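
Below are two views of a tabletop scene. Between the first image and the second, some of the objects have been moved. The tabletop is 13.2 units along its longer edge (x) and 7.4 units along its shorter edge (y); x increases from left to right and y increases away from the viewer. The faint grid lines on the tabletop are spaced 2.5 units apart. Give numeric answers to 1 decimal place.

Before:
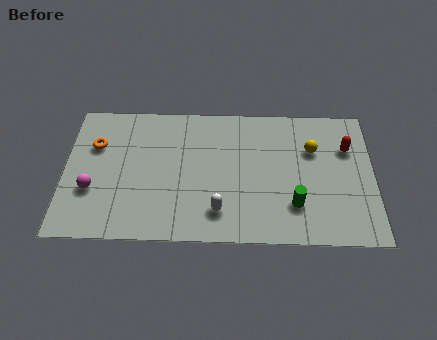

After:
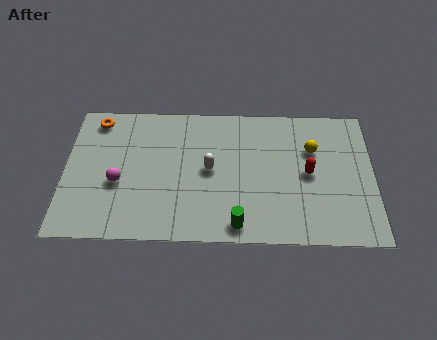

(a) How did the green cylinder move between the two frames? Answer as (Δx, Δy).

(-2.4, -1.1)

The green cylinder started near (9.8, 2.0) and ended near (7.4, 0.9).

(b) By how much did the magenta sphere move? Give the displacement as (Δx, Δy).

(1.1, 0.4)

The magenta sphere started near (1.2, 2.6) and ended near (2.3, 3.0).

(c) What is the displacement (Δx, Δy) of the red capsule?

(-1.7, -1.4)

From the two frames, the red capsule sits at roughly (12.1, 5.1) before and (10.4, 3.7) after.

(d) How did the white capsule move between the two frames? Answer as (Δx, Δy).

(-0.4, 2.2)

The white capsule was at about (6.6, 1.6) and moved to about (6.2, 3.8).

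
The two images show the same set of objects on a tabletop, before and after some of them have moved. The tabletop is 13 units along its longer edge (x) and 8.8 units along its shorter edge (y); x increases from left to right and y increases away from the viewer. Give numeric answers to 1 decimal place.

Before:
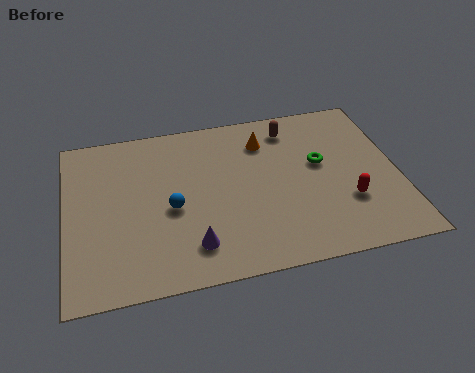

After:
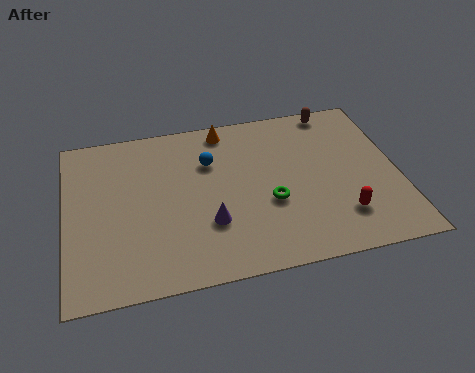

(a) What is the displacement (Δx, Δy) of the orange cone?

(-1.5, 1.0)

From the two frames, the orange cone sits at roughly (7.9, 6.8) before and (6.4, 7.8) after.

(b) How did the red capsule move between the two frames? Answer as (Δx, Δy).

(-0.3, -0.7)

The red capsule started near (10.9, 2.8) and ended near (10.6, 2.1).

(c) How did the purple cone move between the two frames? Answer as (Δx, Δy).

(0.7, 1.0)

The purple cone started near (4.8, 1.8) and ended near (5.5, 2.8).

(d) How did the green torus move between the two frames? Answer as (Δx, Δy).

(-2.1, -1.7)

The green torus started near (10.0, 5.1) and ended near (7.9, 3.4).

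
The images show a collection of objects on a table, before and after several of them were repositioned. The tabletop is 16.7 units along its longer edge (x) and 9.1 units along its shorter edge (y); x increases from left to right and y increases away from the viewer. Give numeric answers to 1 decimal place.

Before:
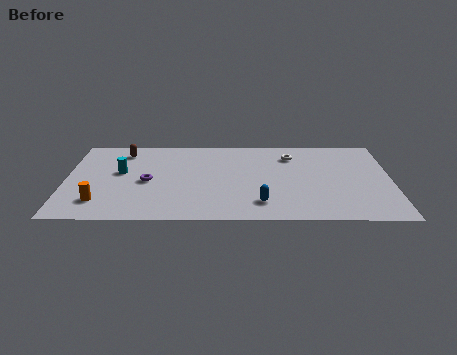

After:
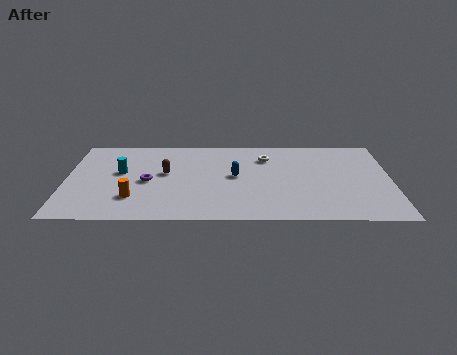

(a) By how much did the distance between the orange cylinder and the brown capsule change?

-2.5

They were about 5.6 units apart before and 3.1 after — 2.5 units closer together.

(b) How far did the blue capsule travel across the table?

3.2

From (10.0, 1.9) to (8.7, 4.8), the blue capsule covered √(1.3² + 2.9²) ≈ 3.2 units.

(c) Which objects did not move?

the purple torus and the cyan cylinder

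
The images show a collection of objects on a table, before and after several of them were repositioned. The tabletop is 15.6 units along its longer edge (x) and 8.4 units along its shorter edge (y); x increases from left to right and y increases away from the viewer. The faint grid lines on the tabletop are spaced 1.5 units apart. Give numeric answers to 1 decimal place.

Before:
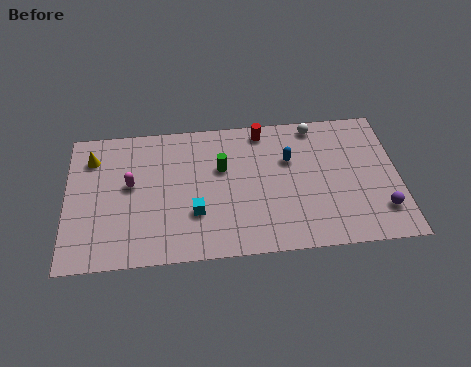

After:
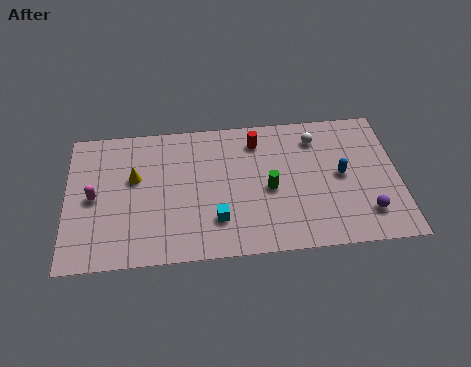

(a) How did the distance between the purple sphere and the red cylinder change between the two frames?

-0.6

The distance was about 7.6 in the first image and 7.0 in the second, so they moved 0.6 units closer together.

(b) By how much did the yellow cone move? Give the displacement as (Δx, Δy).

(2.0, -1.4)

From the two frames, the yellow cone sits at roughly (1.2, 6.5) before and (3.2, 5.1) after.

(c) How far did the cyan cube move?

1.1

The cyan cube was near (6.0, 2.7) before and (7.0, 2.2) after, so it travelled √(1.0² + 0.5²) ≈ 1.1 units.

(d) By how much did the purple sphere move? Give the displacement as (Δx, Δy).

(-0.7, -0.1)

From the two frames, the purple sphere sits at roughly (14.7, 2.0) before and (14.0, 1.9) after.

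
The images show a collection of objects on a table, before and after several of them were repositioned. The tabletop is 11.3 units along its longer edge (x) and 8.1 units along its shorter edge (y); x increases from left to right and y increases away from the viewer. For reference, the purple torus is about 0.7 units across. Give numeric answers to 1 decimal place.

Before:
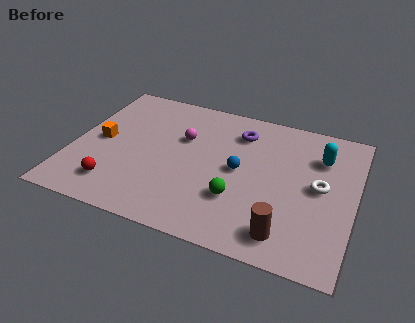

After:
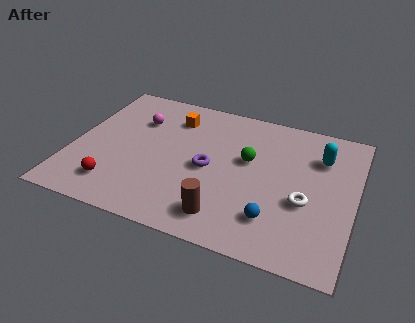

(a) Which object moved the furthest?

the orange cube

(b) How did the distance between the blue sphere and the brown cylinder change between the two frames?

-1.5

The distance was about 3.5 in the first image and 2.0 in the second, so they moved 1.5 units closer together.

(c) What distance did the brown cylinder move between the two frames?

2.4

From (8.8, 1.3) to (6.4, 1.4), the brown cylinder covered √(2.4² + 0.1²) ≈ 2.4 units.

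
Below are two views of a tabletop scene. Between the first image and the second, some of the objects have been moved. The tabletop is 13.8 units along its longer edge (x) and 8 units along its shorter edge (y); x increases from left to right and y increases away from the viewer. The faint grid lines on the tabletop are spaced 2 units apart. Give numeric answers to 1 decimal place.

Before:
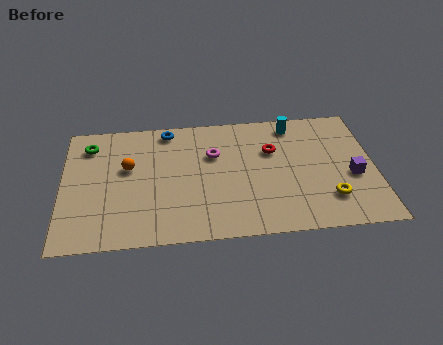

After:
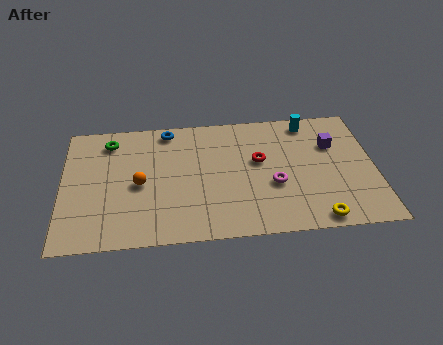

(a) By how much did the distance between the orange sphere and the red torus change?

-1.0

The distance was about 6.4 in the first image and 5.4 in the second, so they moved 1.0 units closer together.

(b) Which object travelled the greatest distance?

the magenta torus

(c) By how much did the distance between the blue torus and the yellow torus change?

+0.3

The distance was about 8.7 in the first image and 9.0 in the second, so they moved 0.3 units further apart.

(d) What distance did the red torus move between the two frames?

0.8

The red torus moved from about (9.3, 5.3) to (8.7, 4.7), a distance of √(0.6² + 0.6²) ≈ 0.8.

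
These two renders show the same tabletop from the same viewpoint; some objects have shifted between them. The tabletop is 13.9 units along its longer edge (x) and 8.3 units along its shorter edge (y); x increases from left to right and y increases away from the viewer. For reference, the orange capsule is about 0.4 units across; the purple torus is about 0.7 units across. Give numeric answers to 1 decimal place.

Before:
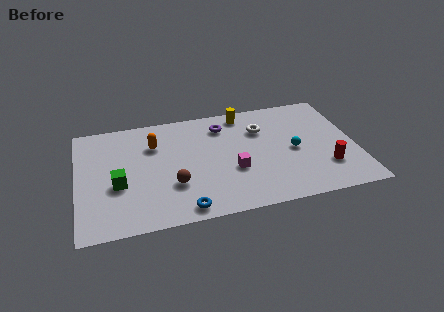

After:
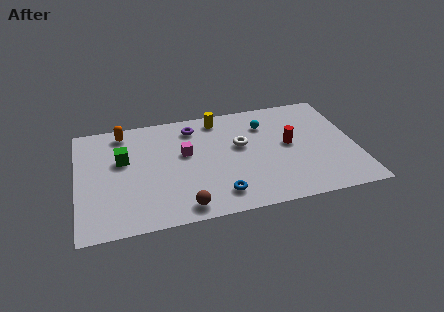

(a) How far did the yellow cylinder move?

1.3

The yellow cylinder was near (8.5, 7.3) before and (7.2, 7.2) after, so it travelled √(1.3² + 0.1²) ≈ 1.3 units.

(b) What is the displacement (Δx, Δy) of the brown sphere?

(0.4, -1.7)

The brown sphere was at about (4.7, 2.7) and moved to about (5.1, 1.0).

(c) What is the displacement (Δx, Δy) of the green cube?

(0.3, 1.8)

The green cube started near (2.0, 3.3) and ended near (2.3, 5.1).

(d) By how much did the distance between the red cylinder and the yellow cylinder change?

-1.9

They were about 6.3 units apart before and 4.4 after — 1.9 units closer together.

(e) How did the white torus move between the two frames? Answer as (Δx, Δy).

(-1.1, -1.0)

The white torus started near (9.3, 5.9) and ended near (8.2, 4.9).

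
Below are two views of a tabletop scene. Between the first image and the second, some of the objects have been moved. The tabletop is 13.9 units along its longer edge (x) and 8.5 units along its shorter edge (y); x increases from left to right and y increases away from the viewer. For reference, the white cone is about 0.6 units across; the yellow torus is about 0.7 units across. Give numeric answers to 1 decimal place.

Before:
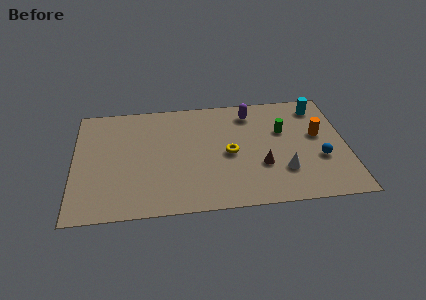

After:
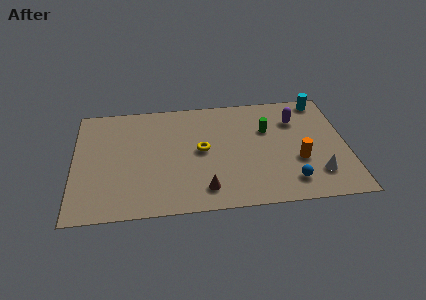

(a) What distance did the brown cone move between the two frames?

3.2

The brown cone was near (9.5, 2.9) before and (6.6, 1.5) after, so it travelled √(2.9² + 1.4²) ≈ 3.2 units.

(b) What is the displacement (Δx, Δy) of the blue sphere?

(-1.6, -1.5)

The blue sphere was at about (12.5, 3.1) and moved to about (10.9, 1.6).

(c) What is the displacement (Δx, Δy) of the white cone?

(1.7, -0.4)

The white cone started near (10.6, 2.4) and ended near (12.3, 2.0).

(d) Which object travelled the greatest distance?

the brown cone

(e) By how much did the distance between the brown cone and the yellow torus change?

+1.0

They were about 1.9 units apart before and 2.9 after — 1.0 units further apart.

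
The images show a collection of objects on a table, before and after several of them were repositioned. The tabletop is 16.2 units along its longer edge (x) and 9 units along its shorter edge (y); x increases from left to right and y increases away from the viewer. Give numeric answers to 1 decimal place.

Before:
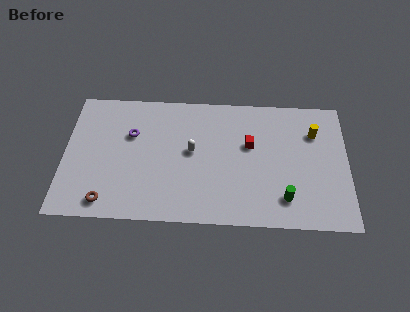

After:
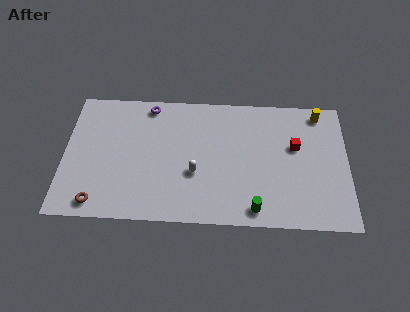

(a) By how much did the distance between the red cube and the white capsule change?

+2.7

The distance was about 3.4 in the first image and 6.1 in the second, so they moved 2.7 units further apart.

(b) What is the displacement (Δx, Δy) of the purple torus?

(1.0, 2.1)

The purple torus was at about (3.8, 5.9) and moved to about (4.8, 8.0).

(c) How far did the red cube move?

2.6

From (10.6, 5.5) to (13.2, 5.5), the red cube covered √(2.6² + 0.0²) ≈ 2.6 units.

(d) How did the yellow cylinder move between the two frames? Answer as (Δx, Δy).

(0.3, 1.4)

From the two frames, the yellow cylinder sits at roughly (14.3, 6.5) before and (14.6, 7.9) after.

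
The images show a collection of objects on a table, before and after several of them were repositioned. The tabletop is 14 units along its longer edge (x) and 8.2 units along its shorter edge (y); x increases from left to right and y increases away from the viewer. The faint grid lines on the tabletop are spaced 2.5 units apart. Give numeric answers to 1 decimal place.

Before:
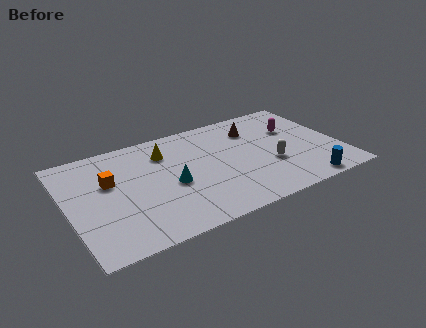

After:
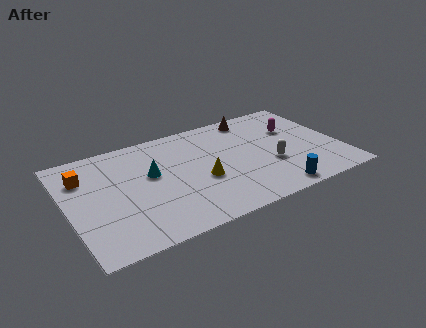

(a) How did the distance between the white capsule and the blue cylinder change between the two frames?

-0.5

They were about 2.6 units apart before and 2.1 after — 0.5 units closer together.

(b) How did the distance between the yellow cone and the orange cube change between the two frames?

+3.1

Before: roughly 3.2 units apart; after: 6.3. That's 3.1 units further apart.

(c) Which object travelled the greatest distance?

the yellow cone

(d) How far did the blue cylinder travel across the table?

1.6

From (11.7, 0.8) to (10.1, 0.9), the blue cylinder covered √(1.6² + 0.1²) ≈ 1.6 units.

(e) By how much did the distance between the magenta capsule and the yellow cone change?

-1.1

The distance was about 6.7 in the first image and 5.6 in the second, so they moved 1.1 units closer together.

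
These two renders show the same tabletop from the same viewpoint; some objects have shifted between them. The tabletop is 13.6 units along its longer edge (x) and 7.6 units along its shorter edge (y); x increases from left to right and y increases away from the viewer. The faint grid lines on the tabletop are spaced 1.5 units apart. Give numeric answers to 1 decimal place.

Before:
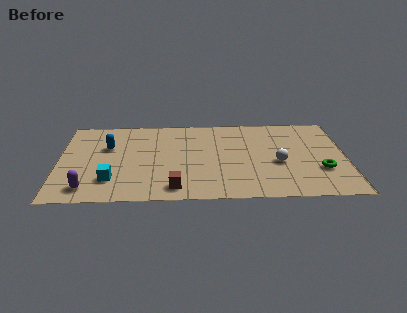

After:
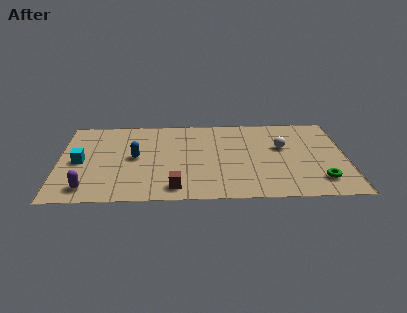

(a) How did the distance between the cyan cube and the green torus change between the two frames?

+1.6

The distance was about 9.9 in the first image and 11.5 in the second, so they moved 1.6 units further apart.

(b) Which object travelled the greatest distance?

the cyan cube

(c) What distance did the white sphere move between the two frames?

1.4

From (10.4, 3.2) to (10.6, 4.6), the white sphere covered √(0.2² + 1.4²) ≈ 1.4 units.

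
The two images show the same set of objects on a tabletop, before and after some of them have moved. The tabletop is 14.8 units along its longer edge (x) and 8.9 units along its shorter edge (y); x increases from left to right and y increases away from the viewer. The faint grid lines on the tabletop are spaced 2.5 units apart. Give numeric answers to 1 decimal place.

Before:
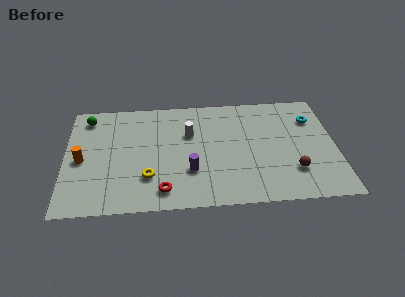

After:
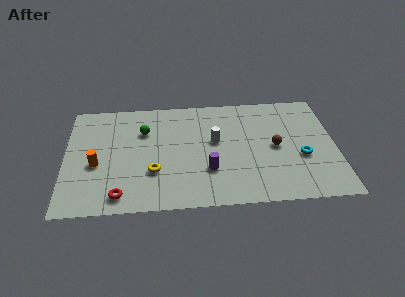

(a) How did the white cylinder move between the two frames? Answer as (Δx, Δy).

(1.4, -0.7)

The white cylinder was at about (6.8, 5.8) and moved to about (8.2, 5.1).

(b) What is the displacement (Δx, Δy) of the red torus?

(-2.3, -0.2)

From the two frames, the red torus sits at roughly (5.3, 1.4) before and (3.0, 1.2) after.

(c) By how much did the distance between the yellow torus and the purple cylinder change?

+0.7

The distance was about 2.3 in the first image and 3.0 in the second, so they moved 0.7 units further apart.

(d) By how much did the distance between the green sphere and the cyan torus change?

-3.4

They were about 12.4 units apart before and 9.0 after — 3.4 units closer together.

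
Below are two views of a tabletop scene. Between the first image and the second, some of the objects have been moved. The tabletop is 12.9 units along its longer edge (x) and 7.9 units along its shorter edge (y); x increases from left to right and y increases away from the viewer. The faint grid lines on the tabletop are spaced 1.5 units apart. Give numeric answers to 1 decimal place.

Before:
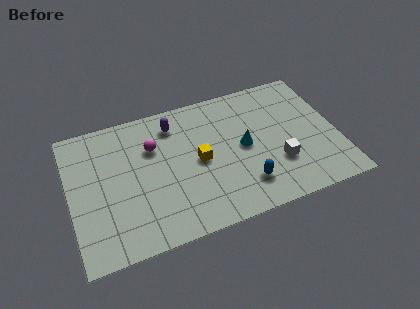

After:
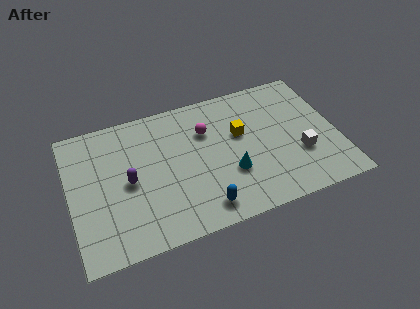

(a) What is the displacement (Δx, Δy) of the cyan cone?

(-0.8, -1.3)

From the two frames, the cyan cone sits at roughly (8.4, 4.0) before and (7.6, 2.7) after.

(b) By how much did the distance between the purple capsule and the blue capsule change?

-1.3

The distance was about 5.5 in the first image and 4.2 in the second, so they moved 1.3 units closer together.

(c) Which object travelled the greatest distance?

the purple capsule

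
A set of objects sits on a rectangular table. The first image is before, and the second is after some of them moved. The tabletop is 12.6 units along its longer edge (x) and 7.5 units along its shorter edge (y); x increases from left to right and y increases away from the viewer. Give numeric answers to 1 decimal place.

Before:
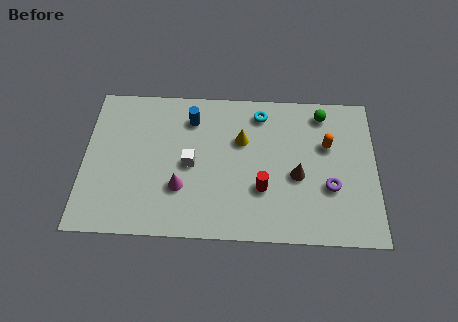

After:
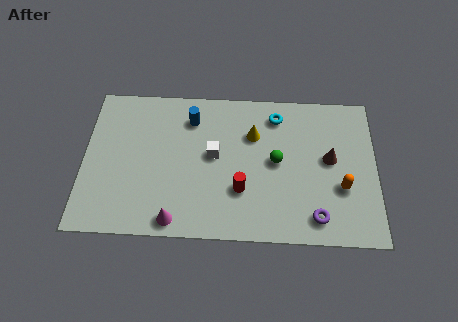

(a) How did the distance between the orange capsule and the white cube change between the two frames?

-0.3

The distance was about 6.0 in the first image and 5.7 in the second, so they moved 0.3 units closer together.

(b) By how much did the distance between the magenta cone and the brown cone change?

+2.3

They were about 5.1 units apart before and 7.4 after — 2.3 units further apart.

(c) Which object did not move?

the blue cylinder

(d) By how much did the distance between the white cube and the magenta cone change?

+2.4

Before: roughly 1.3 units apart; after: 3.7. That's 2.4 units further apart.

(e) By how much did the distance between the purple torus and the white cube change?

-0.8

The distance was about 6.1 in the first image and 5.3 in the second, so they moved 0.8 units closer together.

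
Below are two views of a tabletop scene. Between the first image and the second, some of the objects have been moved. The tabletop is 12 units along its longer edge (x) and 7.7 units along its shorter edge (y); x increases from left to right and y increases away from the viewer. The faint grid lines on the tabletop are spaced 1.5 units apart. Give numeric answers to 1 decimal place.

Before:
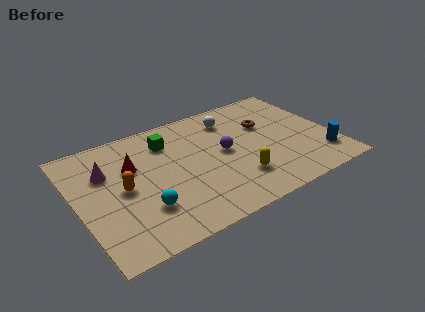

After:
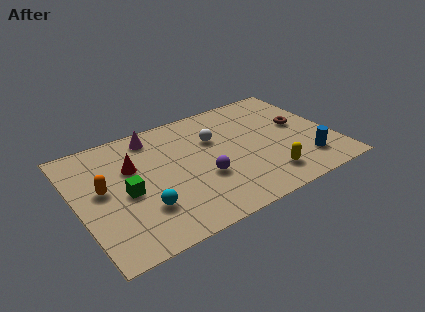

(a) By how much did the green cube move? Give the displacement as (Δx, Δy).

(-2.3, -2.4)

The green cube was at about (4.5, 5.9) and moved to about (2.2, 3.5).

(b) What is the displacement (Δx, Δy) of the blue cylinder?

(-0.8, 0.0)

The blue cylinder started near (11.2, 1.7) and ended near (10.4, 1.7).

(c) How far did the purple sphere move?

1.7

The purple sphere moved from about (6.9, 4.0) to (5.7, 2.8), a distance of √(1.2² + 1.2²) ≈ 1.7.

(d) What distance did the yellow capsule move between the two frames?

1.4

The yellow capsule was near (7.2, 2.0) before and (8.5, 1.5) after, so it travelled √(1.3² + 0.5²) ≈ 1.4 units.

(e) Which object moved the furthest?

the green cube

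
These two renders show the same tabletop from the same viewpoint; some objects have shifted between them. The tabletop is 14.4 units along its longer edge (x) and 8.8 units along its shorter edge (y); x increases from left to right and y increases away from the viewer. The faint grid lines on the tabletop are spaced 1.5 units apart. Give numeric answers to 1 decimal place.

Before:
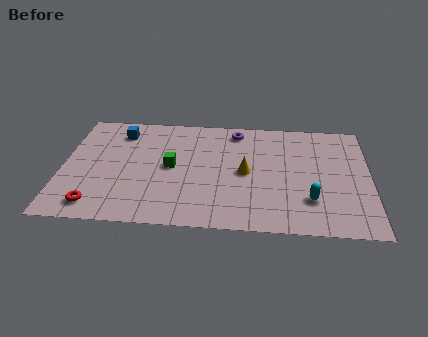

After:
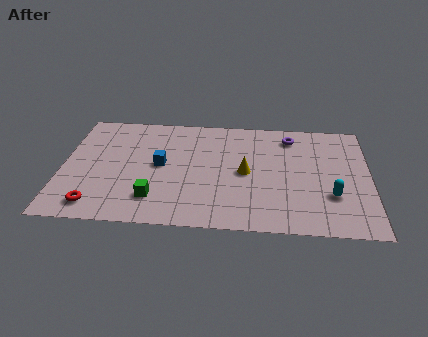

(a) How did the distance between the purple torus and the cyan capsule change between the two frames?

-1.4

They were about 6.3 units apart before and 4.9 after — 1.4 units closer together.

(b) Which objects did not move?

the yellow cone and the red torus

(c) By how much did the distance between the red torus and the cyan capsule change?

+1.0

The distance was about 10.0 in the first image and 11.0 in the second, so they moved 1.0 units further apart.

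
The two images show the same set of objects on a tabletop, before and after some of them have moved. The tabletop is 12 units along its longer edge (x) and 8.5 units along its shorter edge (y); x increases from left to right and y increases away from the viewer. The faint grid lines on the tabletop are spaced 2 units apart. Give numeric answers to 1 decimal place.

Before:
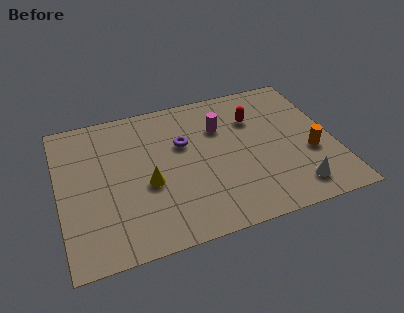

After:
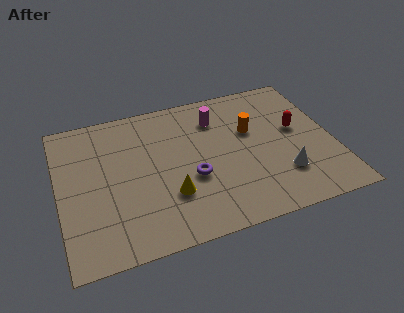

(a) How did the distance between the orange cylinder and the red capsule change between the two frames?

-1.5

They were about 3.6 units apart before and 2.1 after — 1.5 units closer together.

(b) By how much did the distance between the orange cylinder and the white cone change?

+1.2

They were about 2.0 units apart before and 3.2 after — 1.2 units further apart.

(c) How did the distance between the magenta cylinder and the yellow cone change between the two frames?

+0.4

The distance was about 4.2 in the first image and 4.6 in the second, so they moved 0.4 units further apart.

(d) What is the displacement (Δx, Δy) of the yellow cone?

(0.9, -0.9)

From the two frames, the yellow cone sits at roughly (3.8, 3.5) before and (4.7, 2.6) after.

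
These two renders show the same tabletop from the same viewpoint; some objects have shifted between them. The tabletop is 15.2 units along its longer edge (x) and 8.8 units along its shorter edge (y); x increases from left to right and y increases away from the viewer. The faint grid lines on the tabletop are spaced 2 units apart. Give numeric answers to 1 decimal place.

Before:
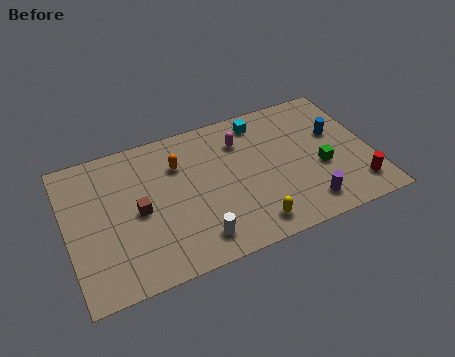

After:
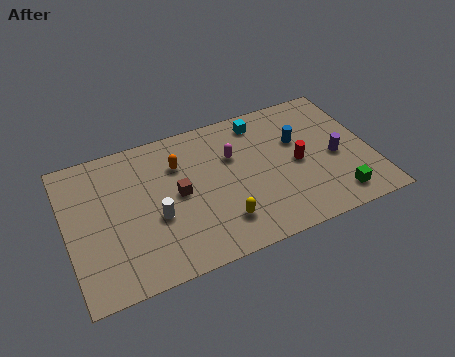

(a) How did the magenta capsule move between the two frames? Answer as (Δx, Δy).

(-0.5, -0.8)

The magenta capsule was at about (8.9, 6.6) and moved to about (8.4, 5.8).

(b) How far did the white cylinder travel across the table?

2.7

The white cylinder moved from about (6.1, 1.5) to (4.3, 3.5), a distance of √(1.8² + 2.0²) ≈ 2.7.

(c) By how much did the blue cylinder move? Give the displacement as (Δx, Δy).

(-1.9, 0.2)

The blue cylinder started near (13.6, 5.4) and ended near (11.7, 5.6).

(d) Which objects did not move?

the cyan cube and the orange capsule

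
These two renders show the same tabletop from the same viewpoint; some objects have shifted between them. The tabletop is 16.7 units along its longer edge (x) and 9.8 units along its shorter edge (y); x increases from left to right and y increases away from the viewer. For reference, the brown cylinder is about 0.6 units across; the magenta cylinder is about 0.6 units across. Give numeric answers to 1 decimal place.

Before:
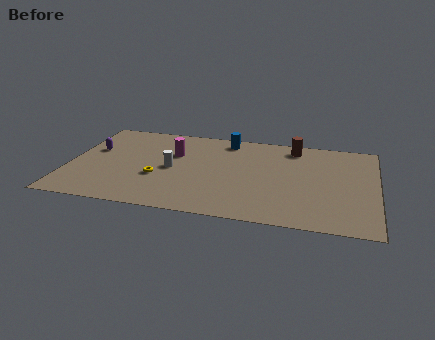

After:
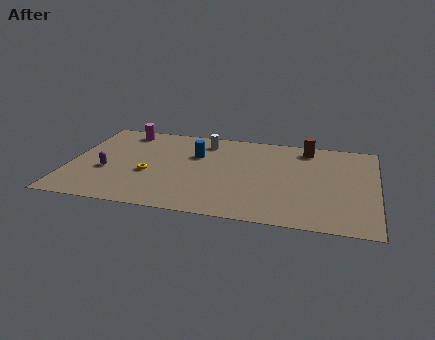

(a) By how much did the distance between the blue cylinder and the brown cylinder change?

+2.6

Before: roughly 3.7 units apart; after: 6.3. That's 2.6 units further apart.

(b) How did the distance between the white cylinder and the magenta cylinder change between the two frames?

+2.8

The distance was about 1.7 in the first image and 4.5 in the second, so they moved 2.8 units further apart.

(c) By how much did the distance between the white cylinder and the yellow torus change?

+3.7

Before: roughly 1.3 units apart; after: 5.0. That's 3.7 units further apart.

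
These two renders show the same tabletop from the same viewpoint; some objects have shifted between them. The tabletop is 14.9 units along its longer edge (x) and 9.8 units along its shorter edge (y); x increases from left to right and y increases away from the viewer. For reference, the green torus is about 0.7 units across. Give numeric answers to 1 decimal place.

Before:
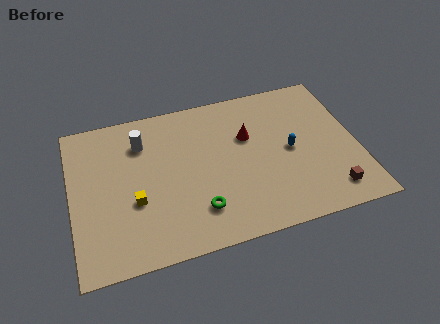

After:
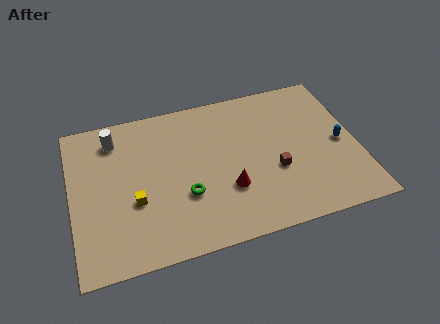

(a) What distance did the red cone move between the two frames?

3.4

The red cone was near (9.3, 6.3) before and (8.0, 3.2) after, so it travelled √(1.3² + 3.1²) ≈ 3.4 units.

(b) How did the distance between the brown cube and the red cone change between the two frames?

-3.6

Before: roughly 6.1 units apart; after: 2.5. That's 3.6 units closer together.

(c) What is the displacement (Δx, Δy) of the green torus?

(-0.6, 1.1)

The green torus started near (6.4, 2.3) and ended near (5.8, 3.4).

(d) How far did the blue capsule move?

2.6

From (11.4, 4.8) to (14.0, 4.6), the blue capsule covered √(2.6² + 0.2²) ≈ 2.6 units.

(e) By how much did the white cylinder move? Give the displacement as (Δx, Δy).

(-1.4, 0.6)

From the two frames, the white cylinder sits at roughly (3.8, 7.4) before and (2.4, 8.0) after.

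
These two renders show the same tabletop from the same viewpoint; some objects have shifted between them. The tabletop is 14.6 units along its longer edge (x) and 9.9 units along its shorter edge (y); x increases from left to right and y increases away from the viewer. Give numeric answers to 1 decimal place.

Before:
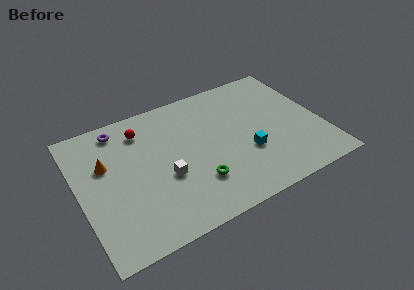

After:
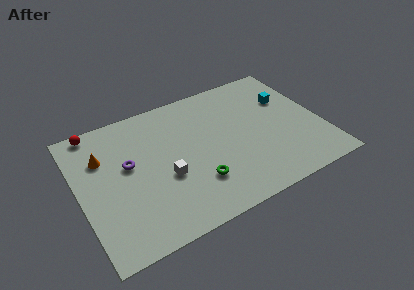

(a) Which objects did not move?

the white cube and the green torus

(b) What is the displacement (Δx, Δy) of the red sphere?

(-2.7, 1.2)

The red sphere was at about (4.1, 7.9) and moved to about (1.4, 9.1).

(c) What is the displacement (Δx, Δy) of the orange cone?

(-0.1, 0.6)

The orange cone was at about (1.7, 6.3) and moved to about (1.6, 6.9).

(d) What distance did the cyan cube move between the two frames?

4.3

The cyan cube moved from about (9.9, 3.5) to (12.9, 6.6), a distance of √(3.0² + 3.1²) ≈ 4.3.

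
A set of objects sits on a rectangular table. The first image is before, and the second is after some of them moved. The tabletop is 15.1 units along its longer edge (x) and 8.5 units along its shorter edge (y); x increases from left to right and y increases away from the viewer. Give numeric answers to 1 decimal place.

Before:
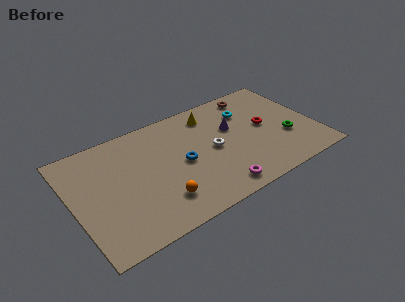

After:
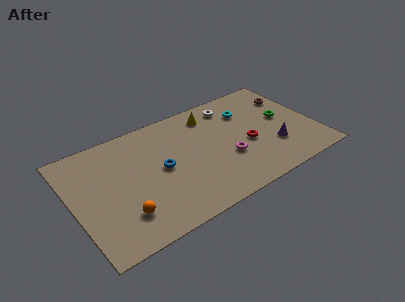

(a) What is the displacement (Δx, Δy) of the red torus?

(-1.3, -0.9)

The red torus was at about (12.1, 4.5) and moved to about (10.8, 3.6).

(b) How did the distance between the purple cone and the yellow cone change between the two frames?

+3.5

They were about 2.0 units apart before and 5.5 after — 3.5 units further apart.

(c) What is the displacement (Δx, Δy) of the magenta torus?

(1.0, 2.0)

The magenta torus was at about (8.4, 1.1) and moved to about (9.4, 3.1).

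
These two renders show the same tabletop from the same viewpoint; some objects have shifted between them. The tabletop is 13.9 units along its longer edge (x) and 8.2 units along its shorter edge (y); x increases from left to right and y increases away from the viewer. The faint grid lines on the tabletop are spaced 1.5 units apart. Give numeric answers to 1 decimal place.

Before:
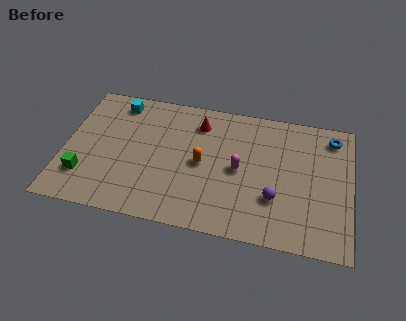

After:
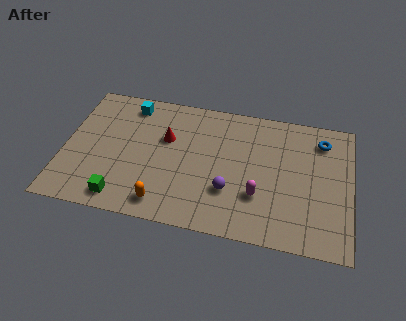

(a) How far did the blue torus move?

0.6

The blue torus moved from about (12.9, 6.9) to (12.4, 6.6), a distance of √(0.5² + 0.3²) ≈ 0.6.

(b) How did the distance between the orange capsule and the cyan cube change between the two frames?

+0.9

The distance was about 5.2 in the first image and 6.1 in the second, so they moved 0.9 units further apart.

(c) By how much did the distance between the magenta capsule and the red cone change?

+2.0

The distance was about 3.3 in the first image and 5.3 in the second, so they moved 2.0 units further apart.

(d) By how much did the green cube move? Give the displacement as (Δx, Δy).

(1.9, -1.0)

From the two frames, the green cube sits at roughly (1.1, 2.1) before and (3.0, 1.1) after.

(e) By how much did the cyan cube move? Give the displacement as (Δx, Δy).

(0.6, 0.0)

The cyan cube started near (2.4, 7.0) and ended near (3.0, 7.0).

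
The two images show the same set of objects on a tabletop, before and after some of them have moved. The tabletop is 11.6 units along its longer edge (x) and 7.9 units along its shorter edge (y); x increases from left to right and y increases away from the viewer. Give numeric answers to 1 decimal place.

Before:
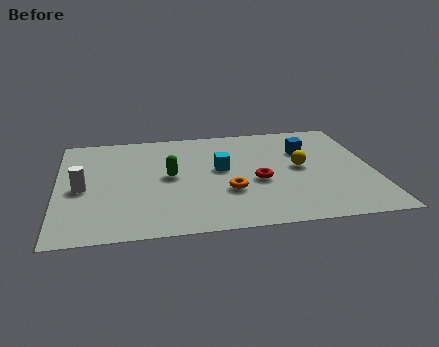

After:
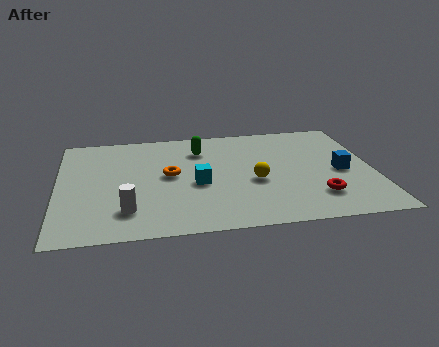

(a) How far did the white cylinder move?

2.4

The white cylinder was near (0.9, 3.6) before and (2.5, 1.8) after, so it travelled √(1.6² + 1.8²) ≈ 2.4 units.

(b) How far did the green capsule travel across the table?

2.2

The green capsule moved from about (4.1, 4.1) to (5.3, 6.0), a distance of √(1.2² + 1.9²) ≈ 2.2.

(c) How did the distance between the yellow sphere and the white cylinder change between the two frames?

-3.1

Before: roughly 8.0 units apart; after: 4.9. That's 3.1 units closer together.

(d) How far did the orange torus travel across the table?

2.6

From (6.2, 2.7) to (4.1, 4.2), the orange torus covered √(2.1² + 1.5²) ≈ 2.6 units.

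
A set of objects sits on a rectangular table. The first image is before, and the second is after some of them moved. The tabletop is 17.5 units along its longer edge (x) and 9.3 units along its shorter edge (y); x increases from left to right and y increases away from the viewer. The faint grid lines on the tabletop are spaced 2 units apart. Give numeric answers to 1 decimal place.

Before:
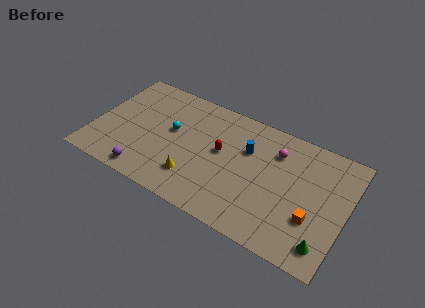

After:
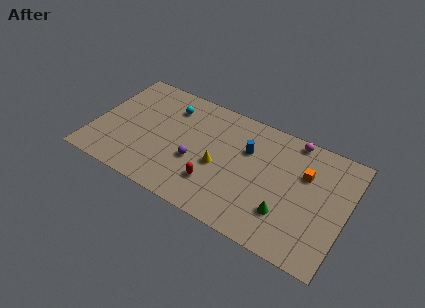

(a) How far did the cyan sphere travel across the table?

1.9

From (5.3, 5.3) to (4.9, 7.2), the cyan sphere covered √(0.4² + 1.9²) ≈ 1.9 units.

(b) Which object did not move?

the blue cylinder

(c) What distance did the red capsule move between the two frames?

2.7

The red capsule was near (8.8, 5.2) before and (8.7, 2.5) after, so it travelled √(0.1² + 2.7²) ≈ 2.7 units.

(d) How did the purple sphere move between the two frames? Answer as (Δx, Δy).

(3.1, 2.5)

From the two frames, the purple sphere sits at roughly (4.1, 1.1) before and (7.2, 3.6) after.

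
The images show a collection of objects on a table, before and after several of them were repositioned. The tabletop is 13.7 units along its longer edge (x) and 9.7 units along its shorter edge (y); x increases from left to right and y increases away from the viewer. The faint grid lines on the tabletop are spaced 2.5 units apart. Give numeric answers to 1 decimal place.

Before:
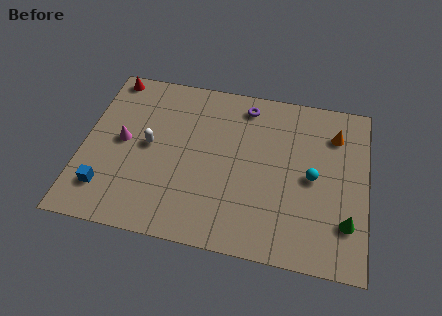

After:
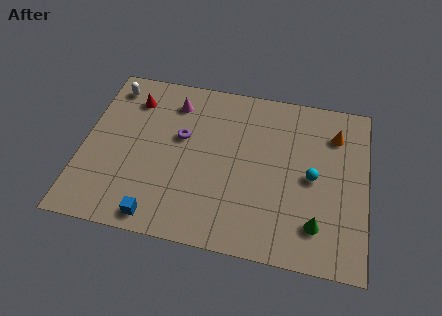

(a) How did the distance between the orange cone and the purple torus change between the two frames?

+3.1

Before: roughly 4.5 units apart; after: 7.6. That's 3.1 units further apart.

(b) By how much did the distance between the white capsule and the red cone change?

-3.1

They were about 4.4 units apart before and 1.3 after — 3.1 units closer together.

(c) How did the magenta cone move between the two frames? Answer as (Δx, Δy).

(2.3, 2.8)

The magenta cone started near (1.9, 5.0) and ended near (4.2, 7.8).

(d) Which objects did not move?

the orange cone and the cyan sphere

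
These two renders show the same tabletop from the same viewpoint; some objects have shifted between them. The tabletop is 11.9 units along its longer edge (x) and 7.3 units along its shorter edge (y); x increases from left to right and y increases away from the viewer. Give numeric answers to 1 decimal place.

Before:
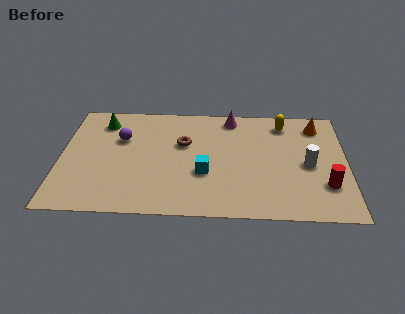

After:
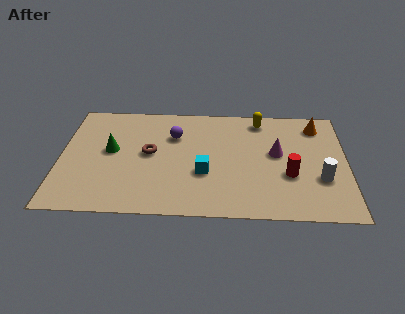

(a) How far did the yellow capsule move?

1.0

The yellow capsule moved from about (9.3, 6.1) to (8.3, 6.3), a distance of √(1.0² + 0.2²) ≈ 1.0.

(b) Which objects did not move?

the cyan cube and the orange cone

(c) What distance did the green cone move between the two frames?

1.9

From (1.7, 5.9) to (2.1, 4.0), the green cone covered √(0.4² + 1.9²) ≈ 1.9 units.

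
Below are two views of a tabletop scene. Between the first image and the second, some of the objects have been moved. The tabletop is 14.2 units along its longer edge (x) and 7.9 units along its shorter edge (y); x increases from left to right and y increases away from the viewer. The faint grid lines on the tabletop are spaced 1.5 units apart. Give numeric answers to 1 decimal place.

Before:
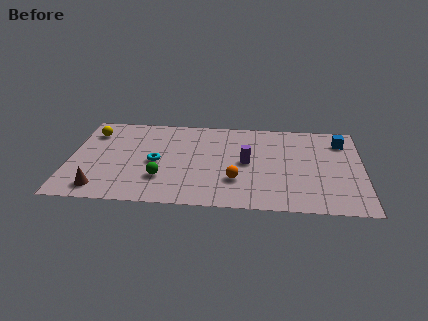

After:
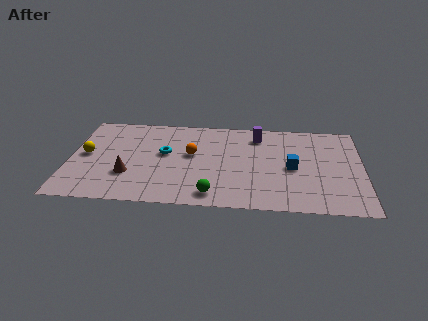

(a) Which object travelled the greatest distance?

the blue cube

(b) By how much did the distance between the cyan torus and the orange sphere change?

-2.8

They were about 4.1 units apart before and 1.3 after — 2.8 units closer together.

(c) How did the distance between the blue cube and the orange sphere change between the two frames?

-1.4

They were about 6.4 units apart before and 5.0 after — 1.4 units closer together.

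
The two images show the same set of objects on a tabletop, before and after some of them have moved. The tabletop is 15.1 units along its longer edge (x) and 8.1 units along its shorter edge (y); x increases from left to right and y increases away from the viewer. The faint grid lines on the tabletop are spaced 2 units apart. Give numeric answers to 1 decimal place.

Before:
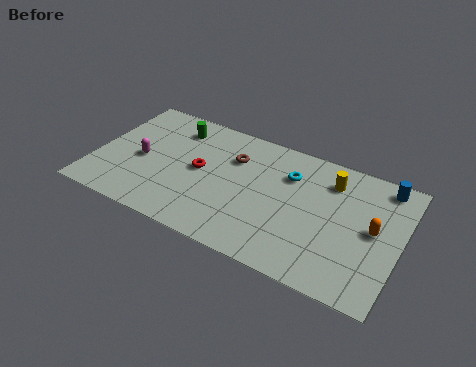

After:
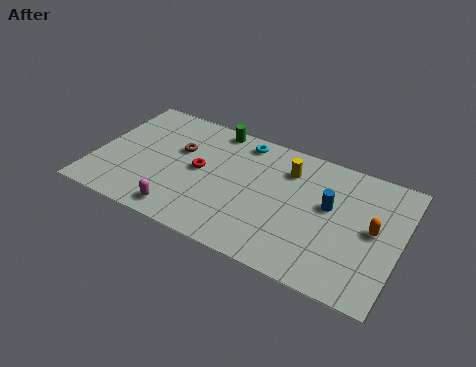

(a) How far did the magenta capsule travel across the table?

3.5

From (2.3, 3.7) to (4.7, 1.1), the magenta capsule covered √(2.4² + 2.6²) ≈ 3.5 units.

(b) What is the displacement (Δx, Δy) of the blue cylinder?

(-2.4, -2.4)

The blue cylinder started near (14.0, 7.1) and ended near (11.6, 4.7).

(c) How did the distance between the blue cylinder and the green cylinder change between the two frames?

-3.8

The distance was about 10.4 in the first image and 6.6 in the second, so they moved 3.8 units closer together.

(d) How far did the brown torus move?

2.8

From (6.7, 5.7) to (4.0, 5.1), the brown torus covered √(2.7² + 0.6²) ≈ 2.8 units.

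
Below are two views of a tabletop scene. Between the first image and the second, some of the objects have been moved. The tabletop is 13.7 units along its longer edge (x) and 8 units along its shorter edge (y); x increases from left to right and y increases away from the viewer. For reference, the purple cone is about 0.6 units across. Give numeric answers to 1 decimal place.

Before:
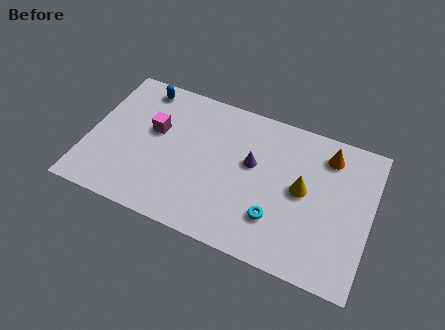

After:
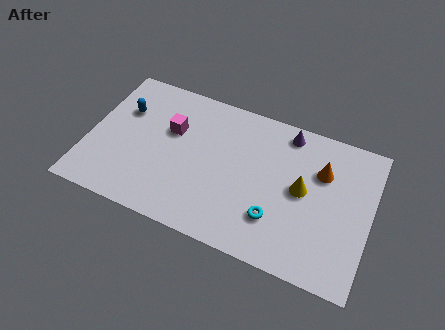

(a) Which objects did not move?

the yellow cone and the cyan torus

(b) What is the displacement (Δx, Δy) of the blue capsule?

(-0.7, -1.6)

The blue capsule started near (2.2, 7.0) and ended near (1.5, 5.4).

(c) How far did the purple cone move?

2.7

The purple cone was near (7.9, 4.7) before and (9.4, 7.0) after, so it travelled √(1.5² + 2.3²) ≈ 2.7 units.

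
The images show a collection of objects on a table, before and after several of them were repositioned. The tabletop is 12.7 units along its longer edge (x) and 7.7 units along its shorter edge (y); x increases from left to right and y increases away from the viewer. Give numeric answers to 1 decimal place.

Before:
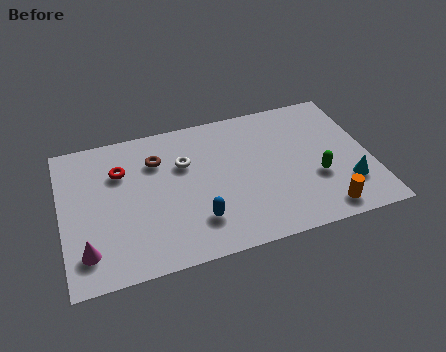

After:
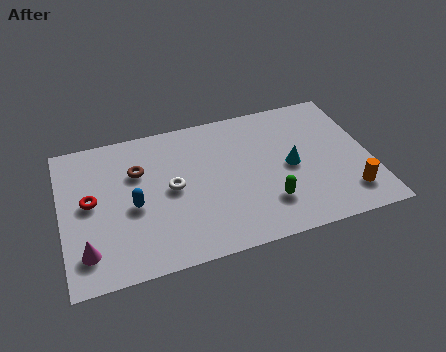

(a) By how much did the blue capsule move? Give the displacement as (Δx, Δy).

(-2.5, 1.5)

The blue capsule started near (5.4, 1.9) and ended near (2.9, 3.4).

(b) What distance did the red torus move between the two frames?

1.8

From (2.5, 5.4) to (1.2, 4.1), the red torus covered √(1.3² + 1.3²) ≈ 1.8 units.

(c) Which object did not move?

the magenta cone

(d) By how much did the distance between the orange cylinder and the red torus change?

+1.6

The distance was about 9.1 in the first image and 10.7 in the second, so they moved 1.6 units further apart.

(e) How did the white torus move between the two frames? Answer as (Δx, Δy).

(-0.6, -1.2)

From the two frames, the white torus sits at roughly (5.1, 5.1) before and (4.5, 3.9) after.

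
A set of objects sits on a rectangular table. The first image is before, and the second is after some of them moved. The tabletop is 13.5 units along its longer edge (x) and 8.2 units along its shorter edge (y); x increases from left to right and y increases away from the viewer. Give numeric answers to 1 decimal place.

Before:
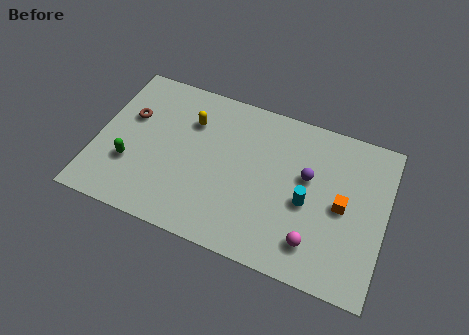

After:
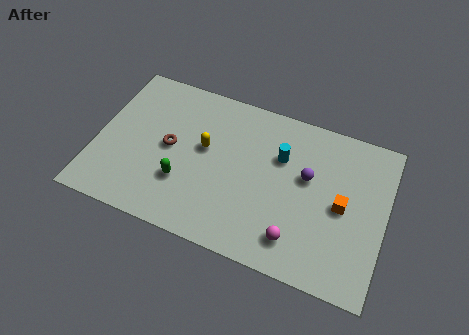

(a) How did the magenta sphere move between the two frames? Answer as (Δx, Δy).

(-0.8, -0.1)

The magenta sphere started near (10.4, 1.7) and ended near (9.6, 1.6).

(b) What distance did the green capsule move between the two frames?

2.5

From (1.7, 2.7) to (4.2, 2.6), the green capsule covered √(2.5² + 0.1²) ≈ 2.5 units.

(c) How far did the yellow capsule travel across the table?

1.4

From (4.2, 5.9) to (5.0, 4.7), the yellow capsule covered √(0.8² + 1.2²) ≈ 1.4 units.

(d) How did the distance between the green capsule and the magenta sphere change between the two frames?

-3.3

Before: roughly 8.8 units apart; after: 5.5. That's 3.3 units closer together.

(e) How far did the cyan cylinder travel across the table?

2.4

From (9.9, 3.6) to (8.5, 5.5), the cyan cylinder covered √(1.4² + 1.9²) ≈ 2.4 units.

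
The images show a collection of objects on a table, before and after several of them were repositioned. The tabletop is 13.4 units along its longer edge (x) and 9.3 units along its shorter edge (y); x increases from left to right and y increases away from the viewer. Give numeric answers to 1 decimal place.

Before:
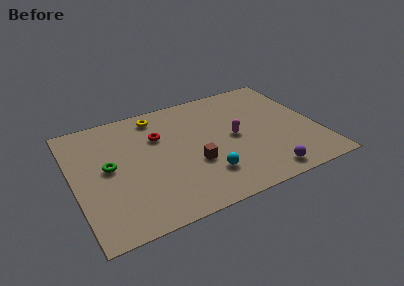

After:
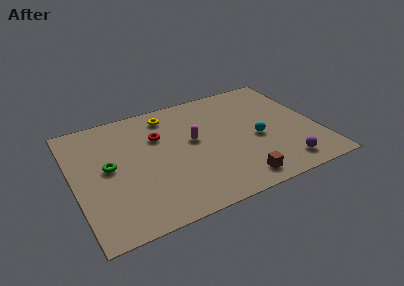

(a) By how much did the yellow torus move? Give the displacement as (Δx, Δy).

(0.6, -0.2)

From the two frames, the yellow torus sits at roughly (4.9, 8.0) before and (5.5, 7.8) after.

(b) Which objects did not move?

the red torus and the green torus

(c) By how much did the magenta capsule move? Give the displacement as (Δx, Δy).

(-2.2, 0.6)

From the two frames, the magenta capsule sits at roughly (8.8, 4.6) before and (6.6, 5.2) after.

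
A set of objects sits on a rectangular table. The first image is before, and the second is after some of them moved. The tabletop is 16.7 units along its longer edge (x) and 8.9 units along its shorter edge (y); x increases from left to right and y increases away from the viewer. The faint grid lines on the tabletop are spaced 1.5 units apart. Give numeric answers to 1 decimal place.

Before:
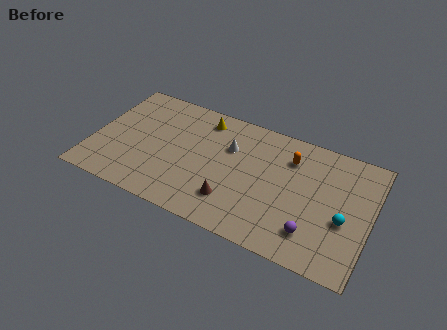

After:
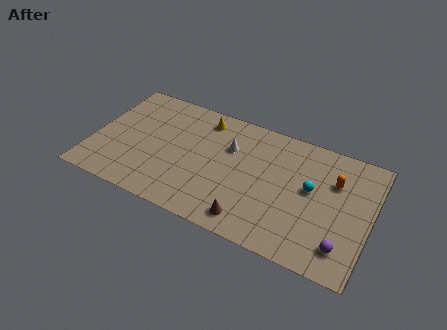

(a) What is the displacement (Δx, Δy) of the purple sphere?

(1.8, -0.2)

The purple sphere was at about (13.5, 2.0) and moved to about (15.3, 1.8).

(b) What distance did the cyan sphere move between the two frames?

2.5

The cyan sphere moved from about (15.2, 3.6) to (13.1, 5.0), a distance of √(2.1² + 1.4²) ≈ 2.5.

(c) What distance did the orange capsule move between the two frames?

2.8

The orange capsule moved from about (11.7, 6.7) to (14.4, 6.1), a distance of √(2.7² + 0.6²) ≈ 2.8.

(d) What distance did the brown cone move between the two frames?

1.5

From (8.7, 2.2) to (9.9, 1.3), the brown cone covered √(1.2² + 0.9²) ≈ 1.5 units.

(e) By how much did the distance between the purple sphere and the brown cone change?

+0.6

Before: roughly 4.8 units apart; after: 5.4. That's 0.6 units further apart.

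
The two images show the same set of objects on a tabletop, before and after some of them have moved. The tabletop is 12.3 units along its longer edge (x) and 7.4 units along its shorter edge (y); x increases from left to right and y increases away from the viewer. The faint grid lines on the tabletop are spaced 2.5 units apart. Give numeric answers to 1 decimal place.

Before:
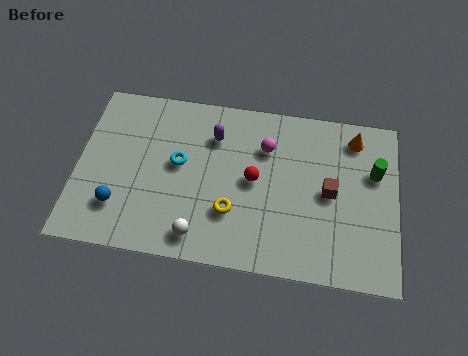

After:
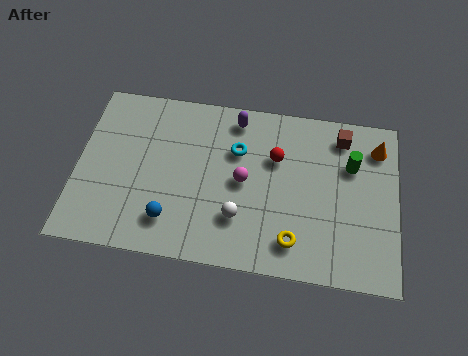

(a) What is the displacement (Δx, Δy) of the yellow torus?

(2.4, -0.9)

From the two frames, the yellow torus sits at roughly (6.0, 2.3) before and (8.4, 1.4) after.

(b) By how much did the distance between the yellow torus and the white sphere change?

+0.5

The distance was about 1.7 in the first image and 2.2 in the second, so they moved 0.5 units further apart.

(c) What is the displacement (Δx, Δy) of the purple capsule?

(0.8, 0.9)

The purple capsule was at about (5.2, 5.5) and moved to about (6.0, 6.4).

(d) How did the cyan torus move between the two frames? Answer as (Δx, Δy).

(2.2, 0.9)

The cyan torus started near (3.9, 4.1) and ended near (6.1, 5.0).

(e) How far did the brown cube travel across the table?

2.5

From (9.7, 3.7) to (10.1, 6.2), the brown cube covered √(0.4² + 2.5²) ≈ 2.5 units.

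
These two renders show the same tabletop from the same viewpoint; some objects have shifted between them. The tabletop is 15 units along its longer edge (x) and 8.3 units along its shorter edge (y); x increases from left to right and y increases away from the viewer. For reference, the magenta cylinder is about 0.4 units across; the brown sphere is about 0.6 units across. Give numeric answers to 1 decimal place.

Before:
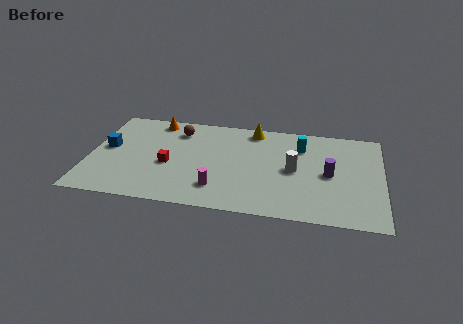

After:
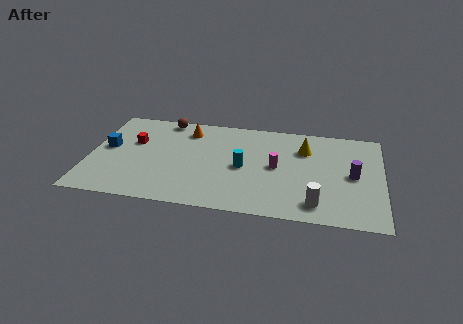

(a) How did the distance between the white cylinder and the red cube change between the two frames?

+3.8

Before: roughly 6.4 units apart; after: 10.2. That's 3.8 units further apart.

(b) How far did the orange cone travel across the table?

1.8

The orange cone moved from about (3.2, 7.3) to (4.9, 6.7), a distance of √(1.7² + 0.6²) ≈ 1.8.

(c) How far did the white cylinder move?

3.0

The white cylinder moved from about (10.5, 4.1) to (11.7, 1.4), a distance of √(1.2² + 2.7²) ≈ 3.0.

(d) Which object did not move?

the blue cube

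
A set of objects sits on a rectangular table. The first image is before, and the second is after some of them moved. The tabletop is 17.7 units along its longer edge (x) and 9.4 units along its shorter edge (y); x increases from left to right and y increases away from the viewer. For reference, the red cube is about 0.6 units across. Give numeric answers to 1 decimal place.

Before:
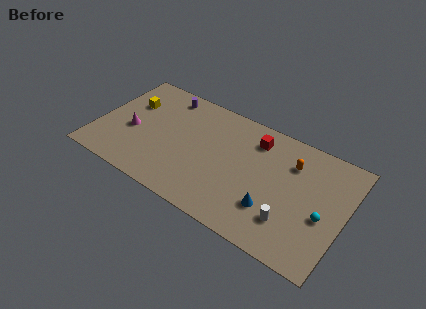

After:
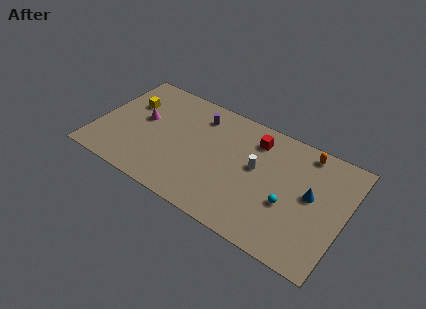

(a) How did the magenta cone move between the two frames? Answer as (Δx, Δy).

(0.6, 1.3)

From the two frames, the magenta cone sits at roughly (2.5, 4.0) before and (3.1, 5.3) after.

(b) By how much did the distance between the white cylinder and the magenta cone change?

-3.5

Before: roughly 11.8 units apart; after: 8.3. That's 3.5 units closer together.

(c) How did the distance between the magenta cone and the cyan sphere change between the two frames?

-2.9

Before: roughly 13.8 units apart; after: 10.9. That's 2.9 units closer together.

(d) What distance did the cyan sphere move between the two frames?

2.4

The cyan sphere moved from about (16.3, 3.9) to (13.9, 3.6), a distance of √(2.4² + 0.3²) ≈ 2.4.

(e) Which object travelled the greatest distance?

the white cylinder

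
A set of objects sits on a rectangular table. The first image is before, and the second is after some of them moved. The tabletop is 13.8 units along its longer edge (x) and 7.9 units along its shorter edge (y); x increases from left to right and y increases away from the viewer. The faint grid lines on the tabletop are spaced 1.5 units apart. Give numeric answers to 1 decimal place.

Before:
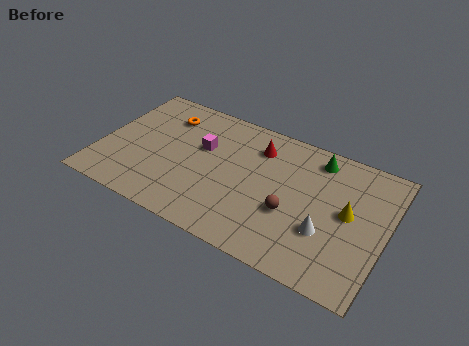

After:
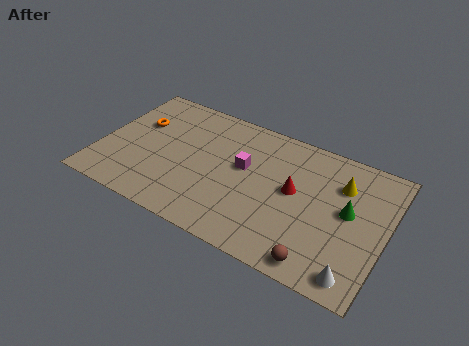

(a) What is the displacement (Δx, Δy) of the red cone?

(2.0, -1.8)

The red cone was at about (7.4, 6.1) and moved to about (9.4, 4.3).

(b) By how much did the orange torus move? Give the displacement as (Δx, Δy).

(-1.2, -1.0)

From the two frames, the orange torus sits at roughly (2.8, 6.1) before and (1.6, 5.1) after.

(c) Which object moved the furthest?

the green cone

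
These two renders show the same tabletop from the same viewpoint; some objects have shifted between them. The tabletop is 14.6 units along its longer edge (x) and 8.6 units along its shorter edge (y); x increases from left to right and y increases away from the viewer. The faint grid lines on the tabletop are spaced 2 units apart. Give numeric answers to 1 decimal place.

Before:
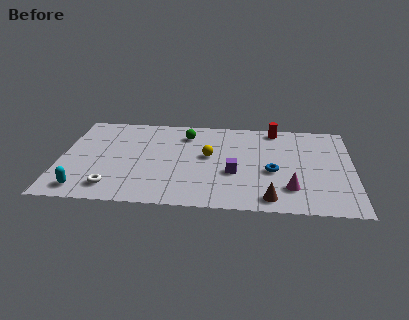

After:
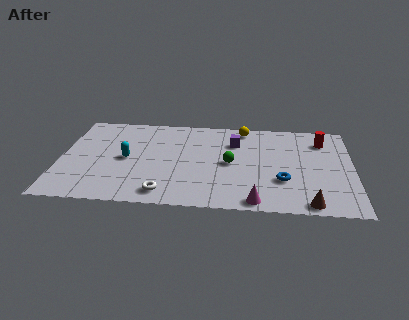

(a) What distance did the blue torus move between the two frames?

0.9

From (10.6, 3.6) to (11.1, 2.8), the blue torus covered √(0.5² + 0.8²) ≈ 0.9 units.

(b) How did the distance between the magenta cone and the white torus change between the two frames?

-4.3

Before: roughly 8.8 units apart; after: 4.5. That's 4.3 units closer together.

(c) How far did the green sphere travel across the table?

3.5

The green sphere was near (6.2, 6.8) before and (8.5, 4.2) after, so it travelled √(2.3² + 2.6²) ≈ 3.5 units.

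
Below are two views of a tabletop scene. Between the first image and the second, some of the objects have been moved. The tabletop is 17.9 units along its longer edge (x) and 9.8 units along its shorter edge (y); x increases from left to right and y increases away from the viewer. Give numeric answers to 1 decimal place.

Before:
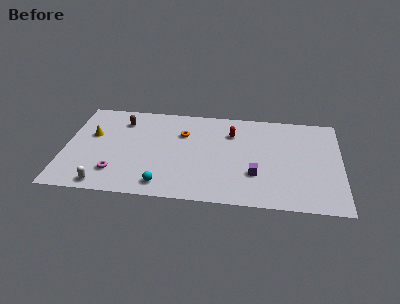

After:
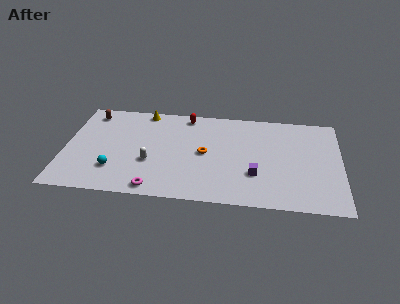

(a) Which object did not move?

the purple cube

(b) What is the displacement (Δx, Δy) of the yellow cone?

(3.3, 2.9)

From the two frames, the yellow cone sits at roughly (1.7, 6.0) before and (5.0, 8.9) after.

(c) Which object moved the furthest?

the yellow cone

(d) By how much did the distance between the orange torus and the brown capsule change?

+4.2

Before: roughly 4.1 units apart; after: 8.3. That's 4.2 units further apart.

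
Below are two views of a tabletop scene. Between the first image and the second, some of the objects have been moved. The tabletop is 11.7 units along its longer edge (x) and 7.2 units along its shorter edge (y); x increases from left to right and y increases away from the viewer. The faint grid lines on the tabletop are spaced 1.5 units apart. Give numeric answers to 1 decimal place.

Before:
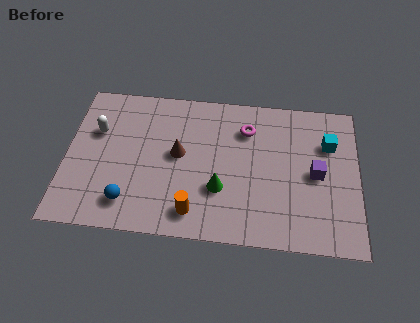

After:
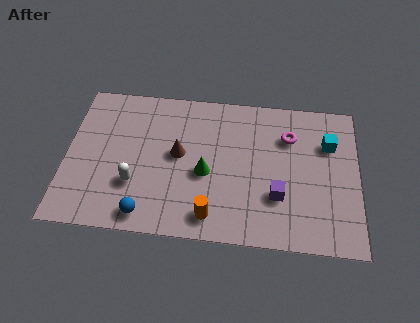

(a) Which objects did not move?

the brown cone and the cyan cube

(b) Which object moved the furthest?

the white capsule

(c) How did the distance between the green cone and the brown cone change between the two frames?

-0.9

They were about 2.3 units apart before and 1.4 after — 0.9 units closer together.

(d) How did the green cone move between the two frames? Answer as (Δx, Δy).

(-0.6, 0.7)

From the two frames, the green cone sits at roughly (6.2, 2.4) before and (5.6, 3.1) after.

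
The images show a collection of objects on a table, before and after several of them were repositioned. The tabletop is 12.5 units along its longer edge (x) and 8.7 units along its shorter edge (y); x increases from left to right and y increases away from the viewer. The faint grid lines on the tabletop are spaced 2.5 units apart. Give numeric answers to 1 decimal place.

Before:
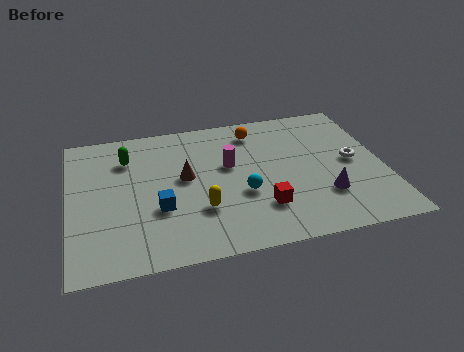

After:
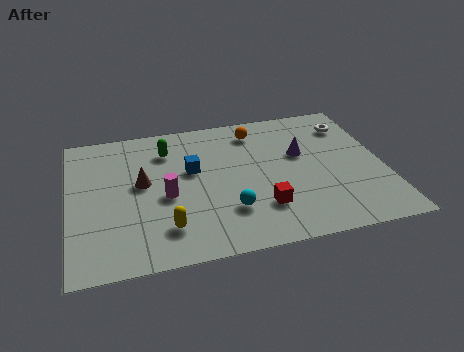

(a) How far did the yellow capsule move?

1.6

The yellow capsule moved from about (5.1, 2.7) to (3.7, 1.9), a distance of √(1.4² + 0.8²) ≈ 1.6.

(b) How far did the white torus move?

2.4

From (11.3, 4.4) to (11.4, 6.8), the white torus covered √(0.1² + 2.4²) ≈ 2.4 units.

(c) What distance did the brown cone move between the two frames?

1.7

The brown cone was near (4.6, 4.8) before and (2.9, 4.8) after, so it travelled √(1.7² + 0.0²) ≈ 1.7 units.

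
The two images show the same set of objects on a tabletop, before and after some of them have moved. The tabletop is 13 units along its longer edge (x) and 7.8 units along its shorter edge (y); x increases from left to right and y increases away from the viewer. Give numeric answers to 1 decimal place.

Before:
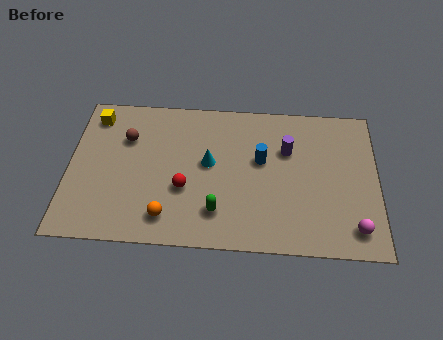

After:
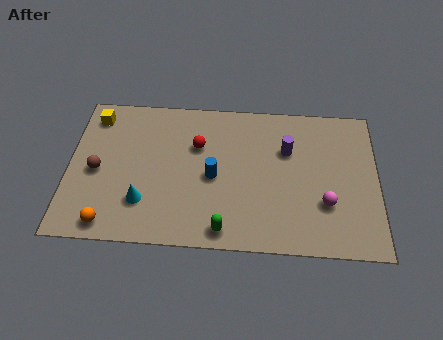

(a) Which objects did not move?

the yellow cube and the purple cylinder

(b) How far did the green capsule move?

0.9

The green capsule moved from about (6.3, 1.8) to (6.6, 0.9), a distance of √(0.3² + 0.9²) ≈ 0.9.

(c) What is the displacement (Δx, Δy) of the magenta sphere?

(-1.2, 1.2)

From the two frames, the magenta sphere sits at roughly (12.0, 1.3) before and (10.8, 2.5) after.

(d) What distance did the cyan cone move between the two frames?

3.5

From (5.9, 4.3) to (3.2, 2.1), the cyan cone covered √(2.7² + 2.2²) ≈ 3.5 units.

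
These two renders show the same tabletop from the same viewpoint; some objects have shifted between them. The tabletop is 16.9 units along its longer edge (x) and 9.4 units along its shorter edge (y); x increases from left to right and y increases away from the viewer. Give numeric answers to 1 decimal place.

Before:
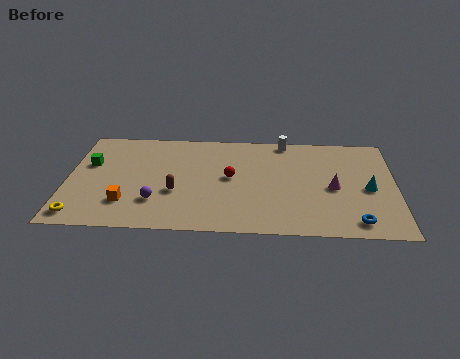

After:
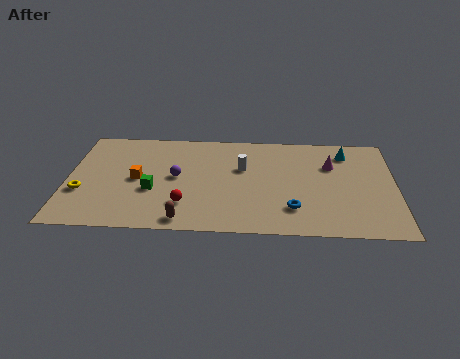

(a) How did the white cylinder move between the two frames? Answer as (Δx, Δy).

(-2.2, -2.7)

From the two frames, the white cylinder sits at roughly (11.2, 8.6) before and (9.0, 5.9) after.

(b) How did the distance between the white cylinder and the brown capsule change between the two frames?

-1.9

The distance was about 7.6 in the first image and 5.7 in the second, so they moved 1.9 units closer together.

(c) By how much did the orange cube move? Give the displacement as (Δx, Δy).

(0.5, 2.2)

The orange cube started near (3.1, 2.4) and ended near (3.6, 4.6).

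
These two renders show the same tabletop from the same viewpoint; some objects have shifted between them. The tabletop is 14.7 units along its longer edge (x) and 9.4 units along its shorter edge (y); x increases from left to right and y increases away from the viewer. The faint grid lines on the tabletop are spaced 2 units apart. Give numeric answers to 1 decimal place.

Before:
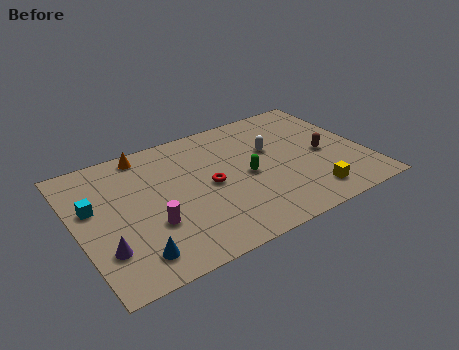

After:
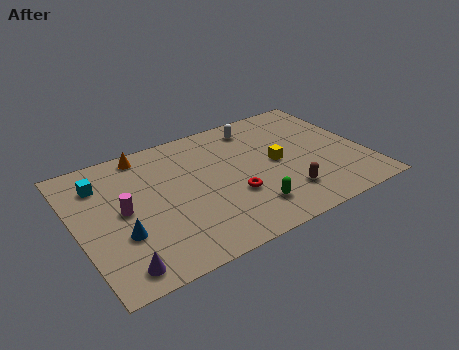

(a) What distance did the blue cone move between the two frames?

1.6

From (2.4, 1.6) to (2.0, 3.2), the blue cone covered √(0.4² + 1.6²) ≈ 1.6 units.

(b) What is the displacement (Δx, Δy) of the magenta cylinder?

(-1.2, 1.6)

The magenta cylinder started near (3.5, 3.2) and ended near (2.3, 4.8).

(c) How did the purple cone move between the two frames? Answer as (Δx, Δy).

(0.5, -1.4)

From the two frames, the purple cone sits at roughly (1.1, 2.6) before and (1.6, 1.2) after.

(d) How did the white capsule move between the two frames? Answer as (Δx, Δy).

(-0.4, 2.1)

The white capsule was at about (10.1, 5.8) and moved to about (9.7, 7.9).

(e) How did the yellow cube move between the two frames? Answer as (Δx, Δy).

(-1.2, 3.1)

The yellow cube was at about (11.4, 1.6) and moved to about (10.2, 4.7).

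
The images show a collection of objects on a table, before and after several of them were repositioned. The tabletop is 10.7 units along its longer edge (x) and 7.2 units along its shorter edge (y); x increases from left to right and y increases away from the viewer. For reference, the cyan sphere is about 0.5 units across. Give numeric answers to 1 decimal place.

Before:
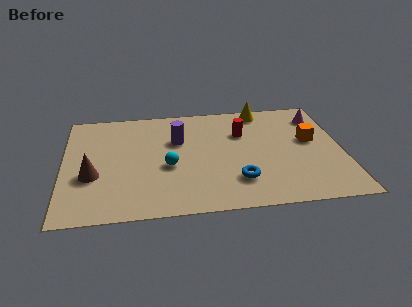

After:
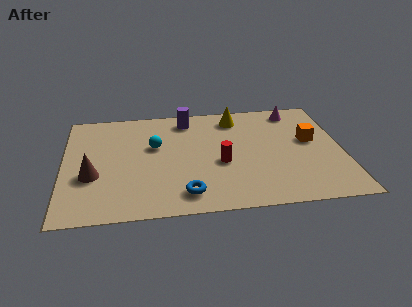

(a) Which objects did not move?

the orange cube and the brown cone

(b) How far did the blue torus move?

2.1

The blue torus moved from about (6.6, 1.8) to (4.6, 1.2), a distance of √(2.0² + 0.6²) ≈ 2.1.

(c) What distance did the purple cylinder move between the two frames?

1.5

From (4.4, 4.7) to (4.8, 6.1), the purple cylinder covered √(0.4² + 1.4²) ≈ 1.5 units.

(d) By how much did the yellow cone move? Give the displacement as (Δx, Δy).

(-1.0, -0.4)

The yellow cone was at about (7.7, 6.4) and moved to about (6.7, 6.0).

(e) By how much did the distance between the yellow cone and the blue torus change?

+0.5

The distance was about 4.7 in the first image and 5.2 in the second, so they moved 0.5 units further apart.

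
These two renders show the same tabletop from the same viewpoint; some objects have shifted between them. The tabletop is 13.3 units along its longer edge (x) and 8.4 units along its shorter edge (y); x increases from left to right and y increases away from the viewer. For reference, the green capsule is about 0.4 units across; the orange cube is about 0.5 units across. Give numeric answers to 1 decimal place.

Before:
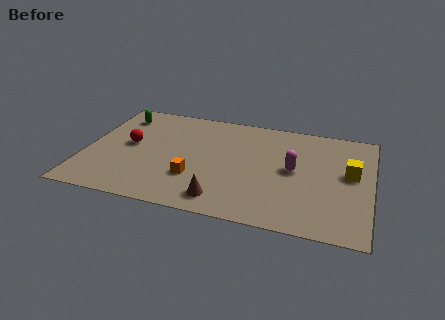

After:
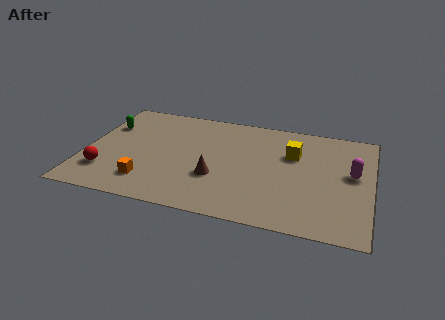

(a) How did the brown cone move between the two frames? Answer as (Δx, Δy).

(-0.4, 1.6)

From the two frames, the brown cone sits at roughly (6.6, 1.3) before and (6.2, 2.9) after.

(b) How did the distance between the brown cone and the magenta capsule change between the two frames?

+2.1

They were about 4.4 units apart before and 6.5 after — 2.1 units further apart.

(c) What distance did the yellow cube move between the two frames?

2.8

The yellow cube was near (12.3, 4.7) before and (9.6, 5.6) after, so it travelled √(2.7² + 0.9²) ≈ 2.8 units.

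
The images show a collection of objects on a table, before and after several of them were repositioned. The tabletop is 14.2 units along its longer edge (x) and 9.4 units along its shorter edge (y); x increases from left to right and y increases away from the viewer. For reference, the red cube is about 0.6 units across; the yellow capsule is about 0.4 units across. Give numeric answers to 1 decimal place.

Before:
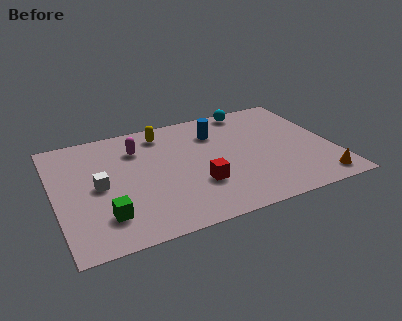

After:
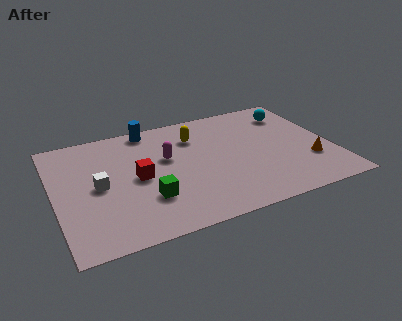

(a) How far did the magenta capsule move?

1.9

From (4.4, 7.0) to (5.8, 5.7), the magenta capsule covered √(1.4² + 1.3²) ≈ 1.9 units.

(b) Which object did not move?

the white cube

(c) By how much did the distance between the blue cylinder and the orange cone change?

+2.1

They were about 7.4 units apart before and 9.5 after — 2.1 units further apart.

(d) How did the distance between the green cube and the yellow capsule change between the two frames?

-1.6

Before: roughly 6.7 units apart; after: 5.1. That's 1.6 units closer together.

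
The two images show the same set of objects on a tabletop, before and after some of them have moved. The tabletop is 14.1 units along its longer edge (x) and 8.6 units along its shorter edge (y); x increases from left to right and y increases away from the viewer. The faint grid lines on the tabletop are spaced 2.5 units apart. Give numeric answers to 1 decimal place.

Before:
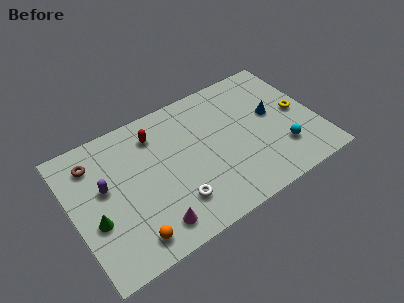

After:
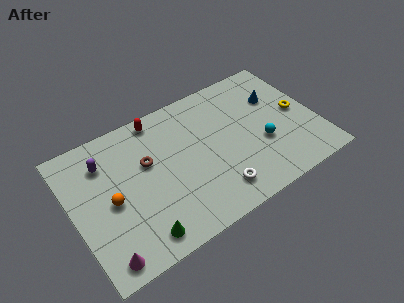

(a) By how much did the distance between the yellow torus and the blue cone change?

+0.3

Before: roughly 1.5 units apart; after: 1.8. That's 0.3 units further apart.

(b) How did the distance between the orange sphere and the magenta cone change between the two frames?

+1.8

They were about 1.3 units apart before and 3.1 after — 1.8 units further apart.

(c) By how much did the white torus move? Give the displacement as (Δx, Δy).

(2.3, -0.5)

From the two frames, the white torus sits at roughly (5.5, 2.1) before and (7.8, 1.6) after.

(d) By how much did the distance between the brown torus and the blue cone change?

-2.7

Before: roughly 10.4 units apart; after: 7.7. That's 2.7 units closer together.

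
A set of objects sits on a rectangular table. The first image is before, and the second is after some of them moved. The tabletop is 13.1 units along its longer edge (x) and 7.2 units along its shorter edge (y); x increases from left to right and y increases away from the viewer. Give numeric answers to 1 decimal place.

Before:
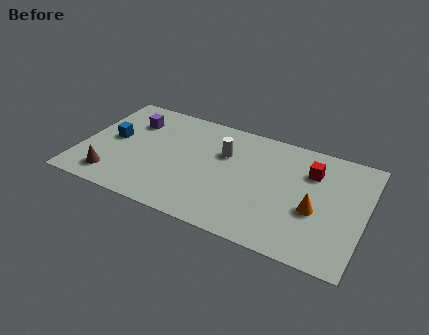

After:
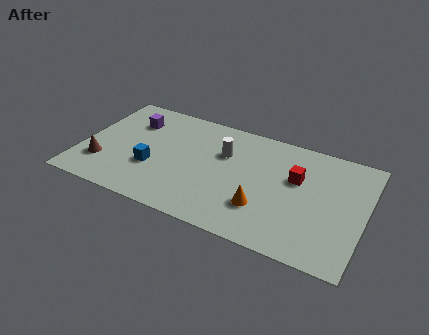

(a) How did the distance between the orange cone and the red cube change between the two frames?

+0.4

Before: roughly 2.3 units apart; after: 2.7. That's 0.4 units further apart.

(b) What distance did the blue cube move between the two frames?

2.3

The blue cube was near (1.4, 3.8) before and (3.4, 2.6) after, so it travelled √(2.0² + 1.2²) ≈ 2.3 units.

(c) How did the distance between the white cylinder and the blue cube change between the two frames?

-1.4

The distance was about 5.2 in the first image and 3.8 in the second, so they moved 1.4 units closer together.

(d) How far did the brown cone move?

0.9

The brown cone was near (1.7, 1.3) before and (1.1, 2.0) after, so it travelled √(0.6² + 0.7²) ≈ 0.9 units.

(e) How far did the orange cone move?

2.4

The orange cone moved from about (10.9, 2.9) to (8.6, 2.1), a distance of √(2.3² + 0.8²) ≈ 2.4.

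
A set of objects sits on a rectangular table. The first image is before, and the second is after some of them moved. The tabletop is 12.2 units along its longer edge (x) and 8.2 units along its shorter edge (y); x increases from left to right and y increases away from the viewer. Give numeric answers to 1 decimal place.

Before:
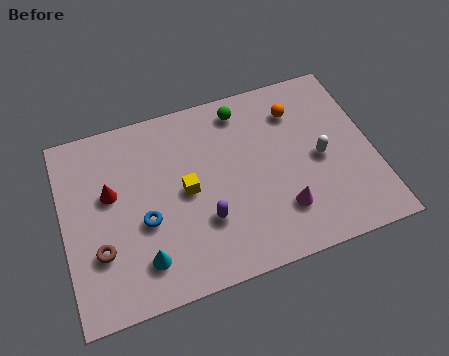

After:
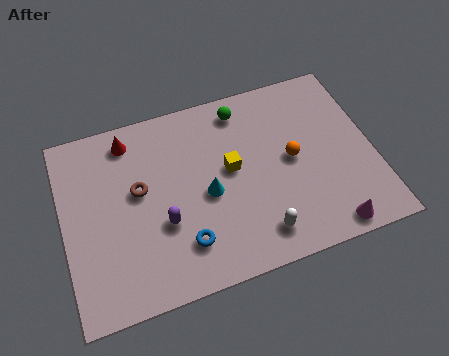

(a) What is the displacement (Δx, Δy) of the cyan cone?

(2.7, 2.0)

The cyan cone started near (2.9, 1.7) and ended near (5.6, 3.7).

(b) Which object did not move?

the green sphere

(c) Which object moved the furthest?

the white capsule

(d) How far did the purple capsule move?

1.6

The purple capsule moved from about (5.4, 2.6) to (3.8, 3.0), a distance of √(1.6² + 0.4²) ≈ 1.6.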